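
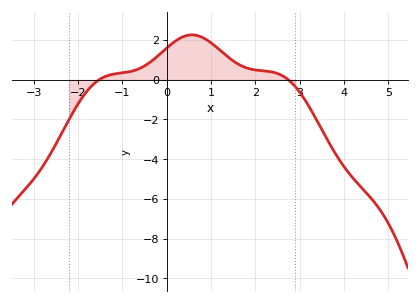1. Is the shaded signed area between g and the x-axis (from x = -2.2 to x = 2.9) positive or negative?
positive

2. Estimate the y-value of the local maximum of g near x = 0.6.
2.26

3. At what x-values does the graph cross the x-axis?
-1.52, 2.74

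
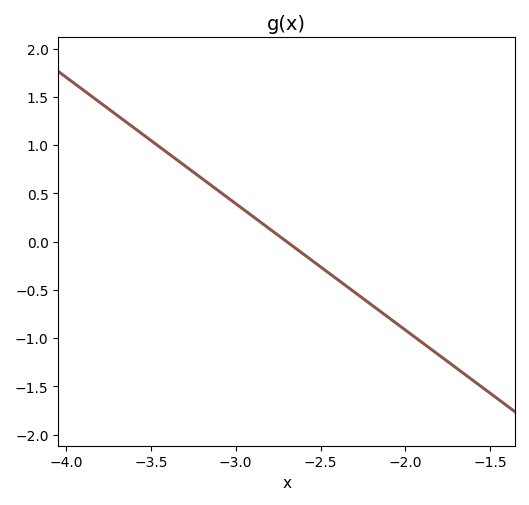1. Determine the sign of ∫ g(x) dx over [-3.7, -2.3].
positive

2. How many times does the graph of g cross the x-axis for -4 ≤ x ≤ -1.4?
1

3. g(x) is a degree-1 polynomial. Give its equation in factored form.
y = -1.31(x + 2.7)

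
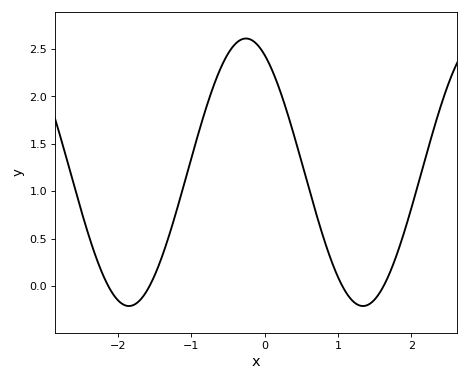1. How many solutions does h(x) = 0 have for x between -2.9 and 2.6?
4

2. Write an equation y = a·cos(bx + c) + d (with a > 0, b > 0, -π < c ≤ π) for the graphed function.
y = 1.41cos(2x + 0.5) + 1.2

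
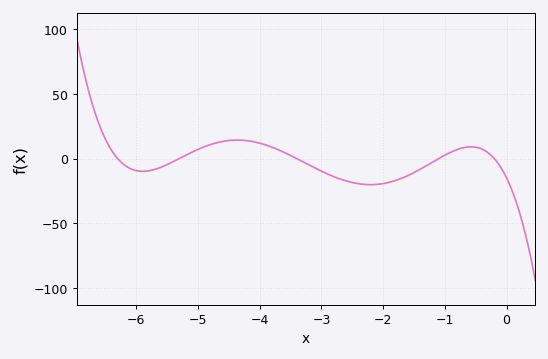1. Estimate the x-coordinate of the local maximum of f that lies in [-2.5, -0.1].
-0.6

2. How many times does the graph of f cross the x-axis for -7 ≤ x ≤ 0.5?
5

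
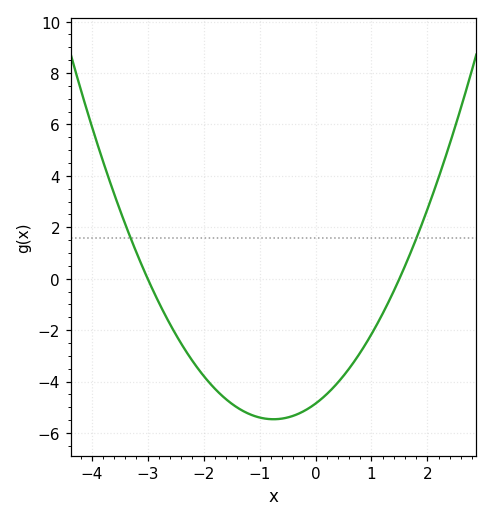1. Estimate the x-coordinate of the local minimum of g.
-0.8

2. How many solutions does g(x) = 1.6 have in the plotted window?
2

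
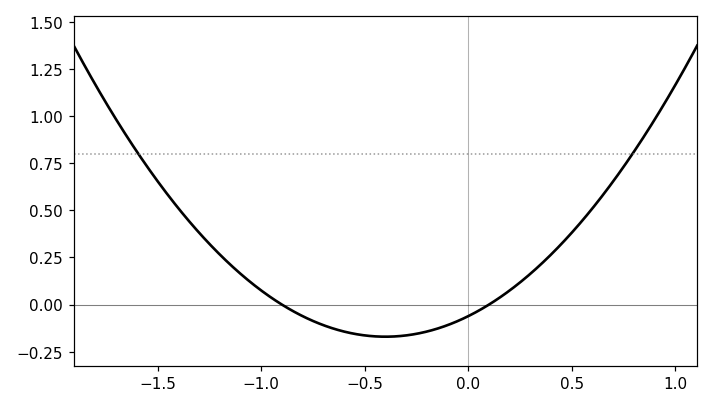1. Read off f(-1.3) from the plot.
0.381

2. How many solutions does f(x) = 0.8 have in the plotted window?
2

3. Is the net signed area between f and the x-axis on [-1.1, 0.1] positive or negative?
negative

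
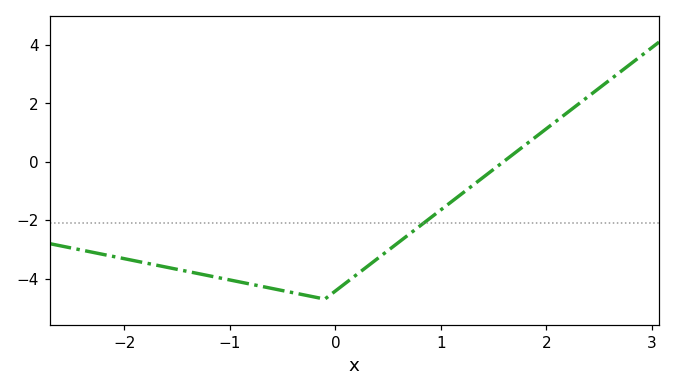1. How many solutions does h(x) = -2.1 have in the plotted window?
1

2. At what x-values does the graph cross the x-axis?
1.59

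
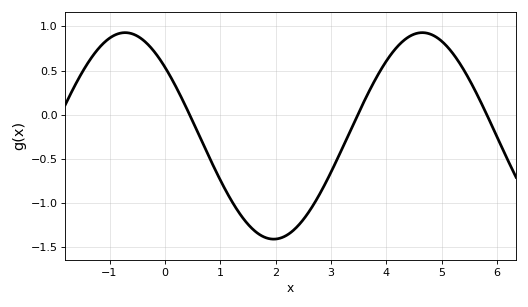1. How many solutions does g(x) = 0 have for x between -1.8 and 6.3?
3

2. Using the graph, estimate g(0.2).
0.317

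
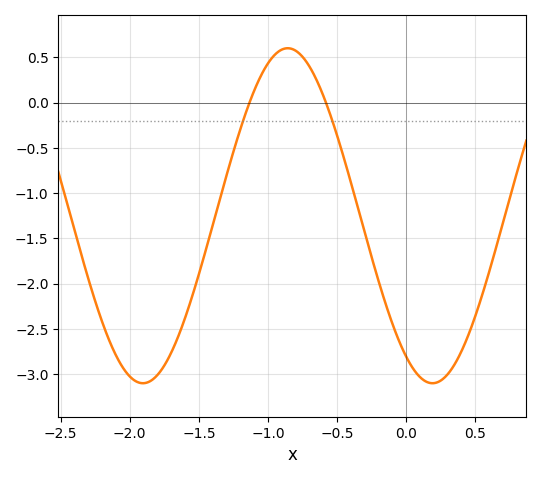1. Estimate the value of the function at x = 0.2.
-3.1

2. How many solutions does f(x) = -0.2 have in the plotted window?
2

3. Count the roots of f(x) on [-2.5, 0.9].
2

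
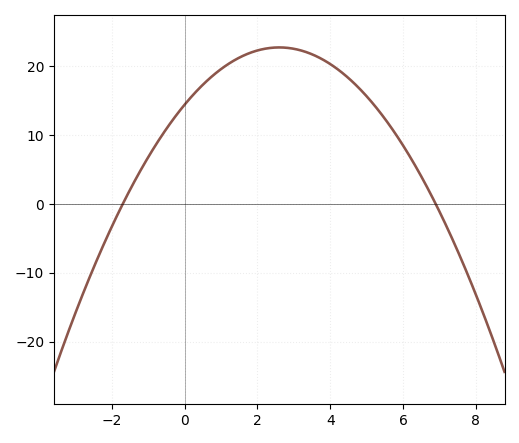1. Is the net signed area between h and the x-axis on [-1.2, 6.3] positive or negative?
positive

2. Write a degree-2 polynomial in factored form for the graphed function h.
y = -1.23(x + 1.7)(x - 6.9)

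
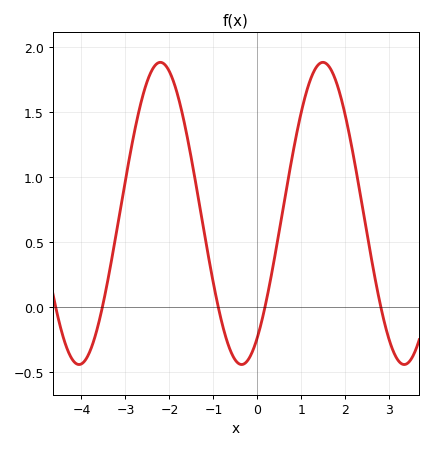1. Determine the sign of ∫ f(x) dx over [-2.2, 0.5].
positive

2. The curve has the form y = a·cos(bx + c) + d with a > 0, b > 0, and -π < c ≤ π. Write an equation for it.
y = 1.16cos(1.7x - 2.53) + 0.72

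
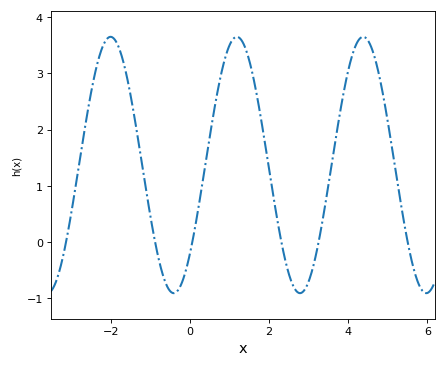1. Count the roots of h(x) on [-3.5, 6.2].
6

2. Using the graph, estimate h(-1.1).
0.909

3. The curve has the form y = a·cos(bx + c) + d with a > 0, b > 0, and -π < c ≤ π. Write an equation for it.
y = 2.28cos(1.97x - 2.34) + 1.37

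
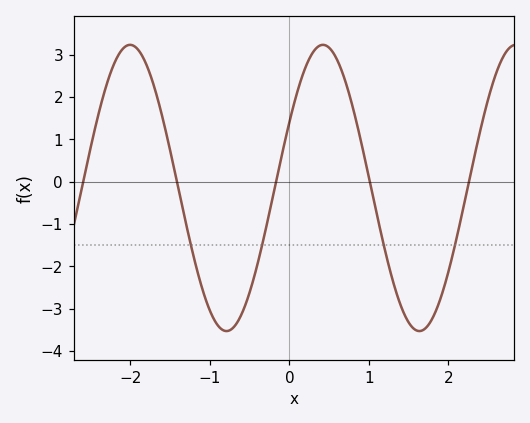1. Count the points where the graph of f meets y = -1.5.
4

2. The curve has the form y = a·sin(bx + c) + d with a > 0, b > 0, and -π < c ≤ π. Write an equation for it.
y = 3.38sin(2.59x + 0.48) - 0.15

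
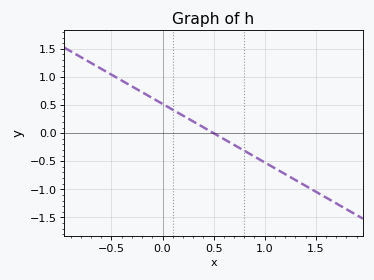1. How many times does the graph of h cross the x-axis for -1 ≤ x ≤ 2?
1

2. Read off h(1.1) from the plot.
-0.624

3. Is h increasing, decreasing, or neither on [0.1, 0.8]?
decreasing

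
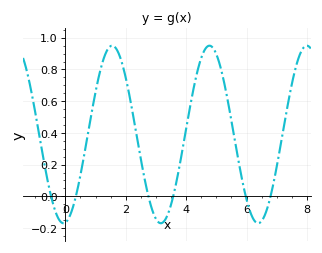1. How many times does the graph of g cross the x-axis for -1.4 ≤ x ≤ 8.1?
6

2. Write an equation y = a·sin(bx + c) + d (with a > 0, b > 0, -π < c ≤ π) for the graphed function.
y = 0.56sin(1.95x - 1.45) + 0.39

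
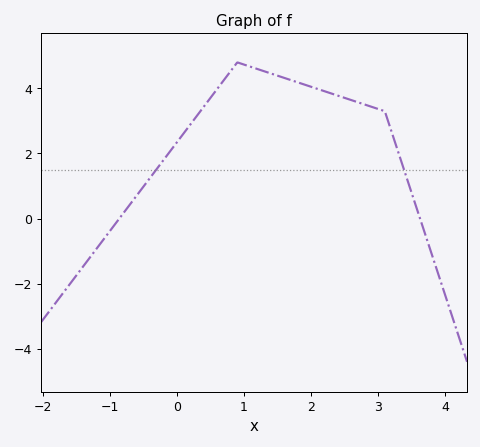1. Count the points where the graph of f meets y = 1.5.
2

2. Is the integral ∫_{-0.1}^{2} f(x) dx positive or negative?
positive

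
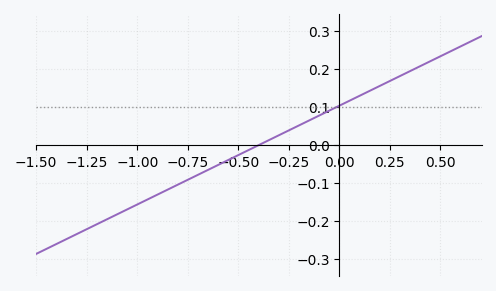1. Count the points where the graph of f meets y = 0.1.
1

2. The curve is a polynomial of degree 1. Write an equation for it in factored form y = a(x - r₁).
y = 0.26(x + 0.4)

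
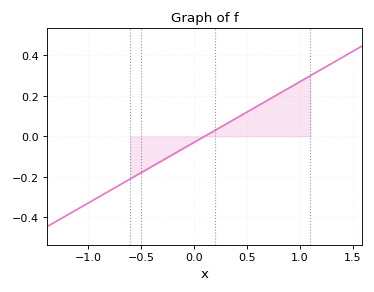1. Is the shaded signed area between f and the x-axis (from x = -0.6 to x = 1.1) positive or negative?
positive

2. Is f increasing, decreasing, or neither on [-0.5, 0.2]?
increasing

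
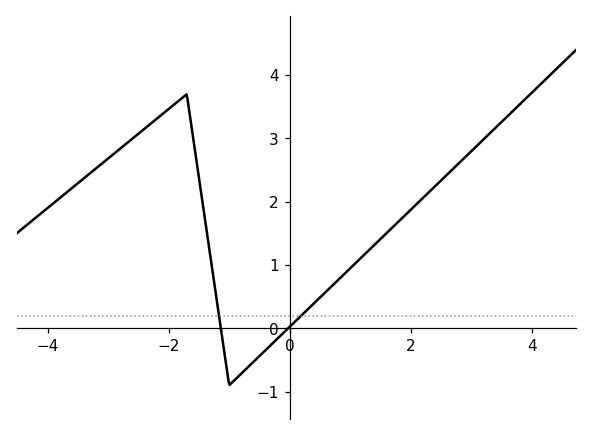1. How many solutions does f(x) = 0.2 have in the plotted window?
2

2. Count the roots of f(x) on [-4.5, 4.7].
2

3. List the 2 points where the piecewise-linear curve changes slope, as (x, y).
(-1.7, 3.7); (-1, -0.9)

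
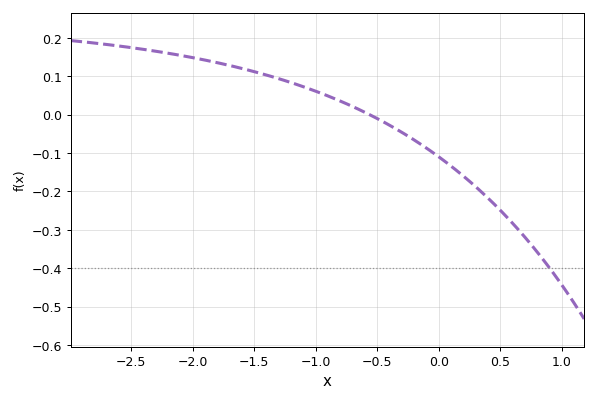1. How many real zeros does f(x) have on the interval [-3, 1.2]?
1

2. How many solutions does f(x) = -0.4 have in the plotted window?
1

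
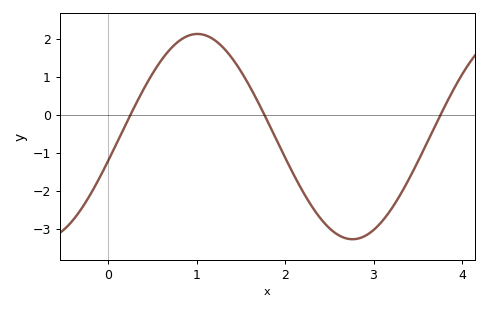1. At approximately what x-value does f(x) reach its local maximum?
1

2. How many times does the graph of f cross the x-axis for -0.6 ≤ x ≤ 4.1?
3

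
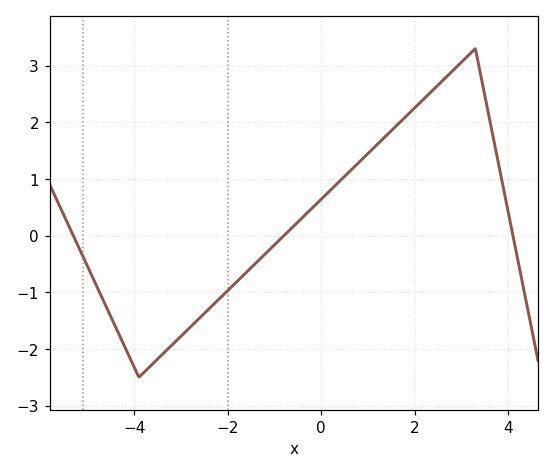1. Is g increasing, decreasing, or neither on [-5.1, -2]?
neither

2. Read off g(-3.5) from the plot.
-2.2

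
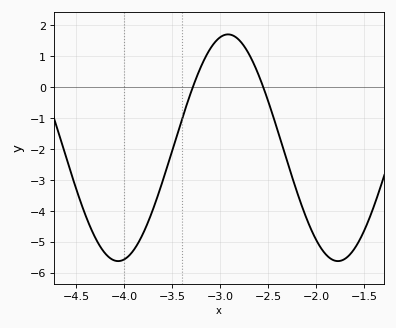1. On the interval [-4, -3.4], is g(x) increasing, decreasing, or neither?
increasing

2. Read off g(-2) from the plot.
-4.91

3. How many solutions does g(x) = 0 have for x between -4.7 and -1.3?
2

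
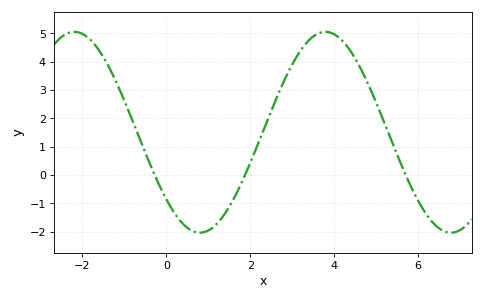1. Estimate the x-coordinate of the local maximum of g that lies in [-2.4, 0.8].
-2.2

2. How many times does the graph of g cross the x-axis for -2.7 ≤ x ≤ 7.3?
3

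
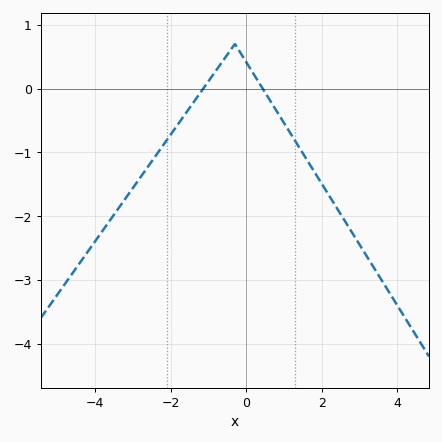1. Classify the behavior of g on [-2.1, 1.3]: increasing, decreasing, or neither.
neither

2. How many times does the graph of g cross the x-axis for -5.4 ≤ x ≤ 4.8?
2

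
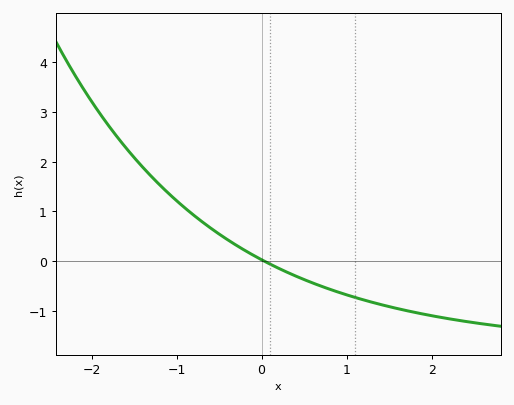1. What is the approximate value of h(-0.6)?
0.667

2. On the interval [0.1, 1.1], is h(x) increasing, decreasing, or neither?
decreasing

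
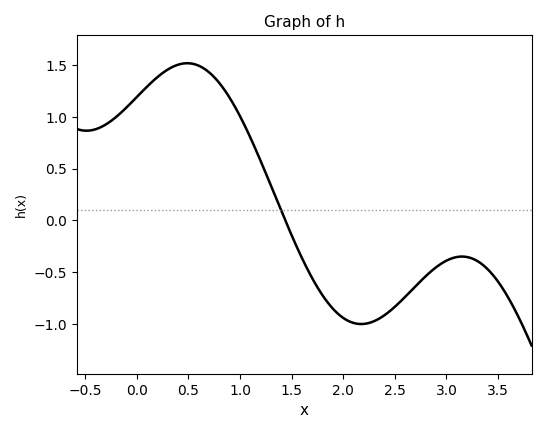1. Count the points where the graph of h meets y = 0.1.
1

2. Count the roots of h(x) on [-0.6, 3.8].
1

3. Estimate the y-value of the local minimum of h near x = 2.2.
-1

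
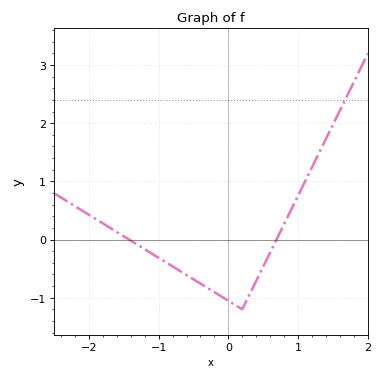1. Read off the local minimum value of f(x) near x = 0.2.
-1.2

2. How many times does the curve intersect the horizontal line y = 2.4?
1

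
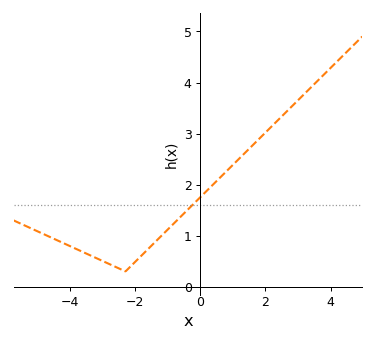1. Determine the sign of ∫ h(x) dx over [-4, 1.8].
positive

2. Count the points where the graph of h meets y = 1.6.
1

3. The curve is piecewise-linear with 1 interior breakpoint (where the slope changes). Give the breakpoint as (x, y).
(-2.3, 0.3)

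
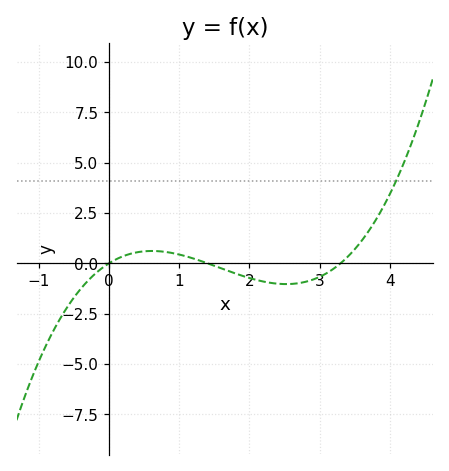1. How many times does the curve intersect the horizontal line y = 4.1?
1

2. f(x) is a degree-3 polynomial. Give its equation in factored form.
y = 0.47(x - 0)(x - 1.4)(x - 3.3)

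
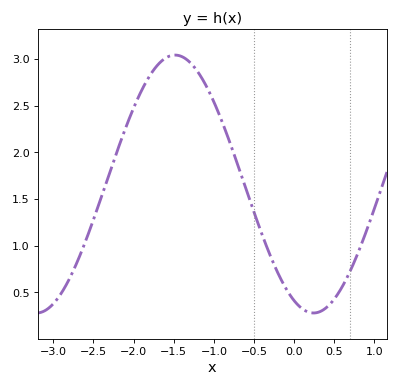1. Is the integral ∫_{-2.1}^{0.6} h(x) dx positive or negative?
positive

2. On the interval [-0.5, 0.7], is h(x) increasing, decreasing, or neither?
neither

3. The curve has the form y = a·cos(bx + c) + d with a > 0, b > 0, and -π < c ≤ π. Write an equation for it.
y = 1.38cos(1.82x + 2.7) + 1.66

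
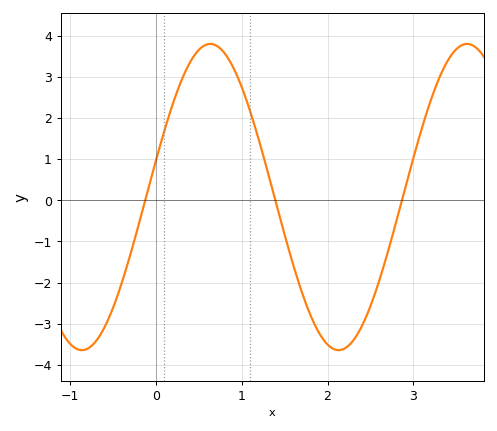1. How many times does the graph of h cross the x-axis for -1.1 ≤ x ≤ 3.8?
3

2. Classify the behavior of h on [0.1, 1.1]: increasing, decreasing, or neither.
neither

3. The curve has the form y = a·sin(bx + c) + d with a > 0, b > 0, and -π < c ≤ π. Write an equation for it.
y = 3.72sin(2.1x + 0.24) + 0.08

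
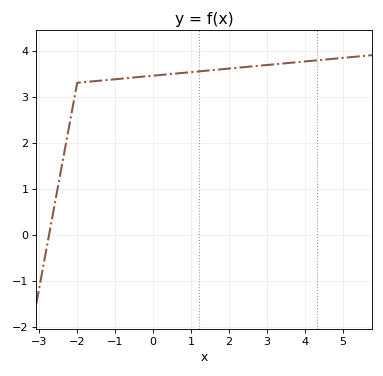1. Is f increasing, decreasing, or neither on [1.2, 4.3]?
increasing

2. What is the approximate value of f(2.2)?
3.62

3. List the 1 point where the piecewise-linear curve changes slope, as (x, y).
(-2, 3.3)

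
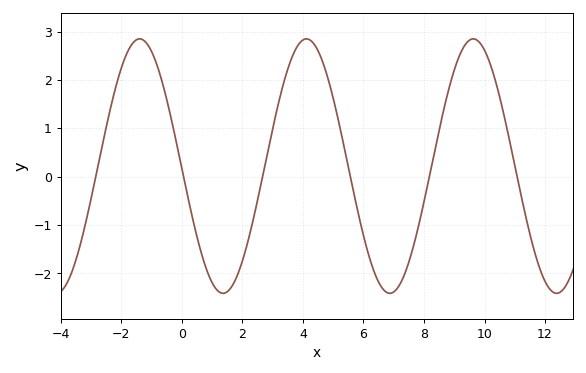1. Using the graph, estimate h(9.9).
2.7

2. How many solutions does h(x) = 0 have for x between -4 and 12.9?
6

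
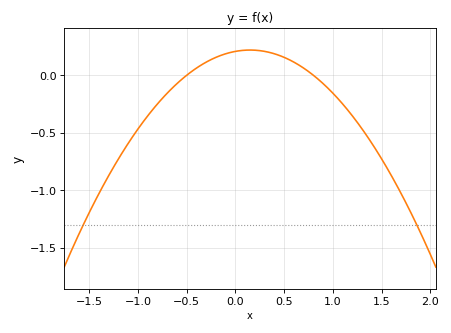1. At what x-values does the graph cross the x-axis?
-0.5, 0.8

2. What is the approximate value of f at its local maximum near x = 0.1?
0.22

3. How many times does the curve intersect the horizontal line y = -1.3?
2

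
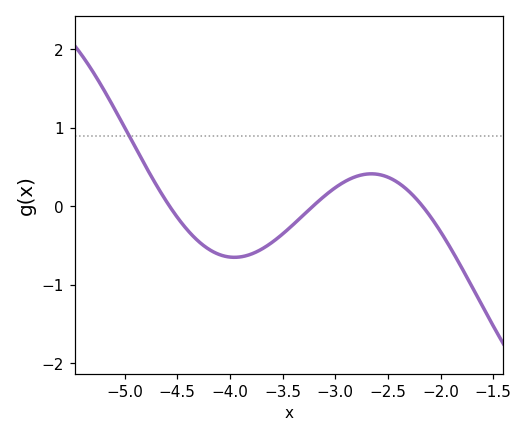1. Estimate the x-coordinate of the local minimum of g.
-4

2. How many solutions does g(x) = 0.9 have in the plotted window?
1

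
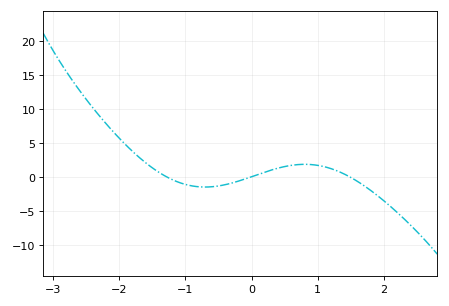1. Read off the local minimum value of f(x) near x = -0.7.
-1.5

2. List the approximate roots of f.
-1.3, 0, 1.5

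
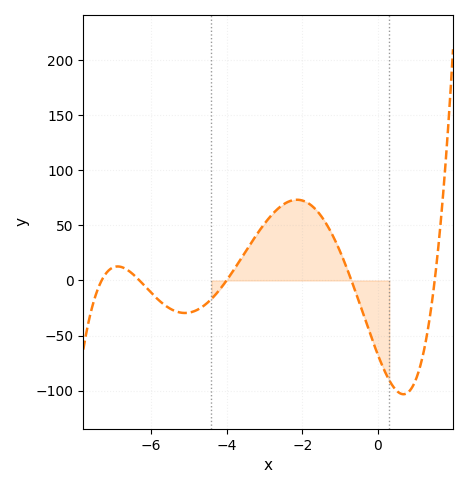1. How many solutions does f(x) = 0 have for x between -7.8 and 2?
5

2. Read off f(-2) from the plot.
72.6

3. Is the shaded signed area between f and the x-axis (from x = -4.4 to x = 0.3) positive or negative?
positive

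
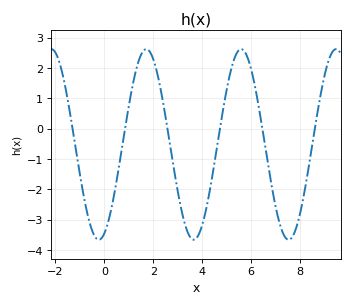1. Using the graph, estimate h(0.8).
-0.219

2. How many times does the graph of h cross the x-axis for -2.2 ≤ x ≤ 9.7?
6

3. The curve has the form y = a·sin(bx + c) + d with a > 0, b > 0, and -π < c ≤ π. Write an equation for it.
y = 3.14sin(1.62x - 1.2) - 0.52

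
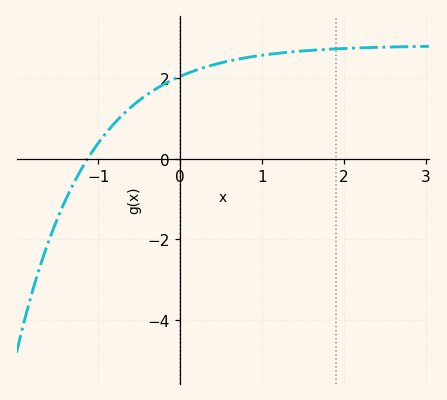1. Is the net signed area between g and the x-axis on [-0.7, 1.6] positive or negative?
positive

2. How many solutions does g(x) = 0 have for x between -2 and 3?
1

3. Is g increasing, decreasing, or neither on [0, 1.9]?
increasing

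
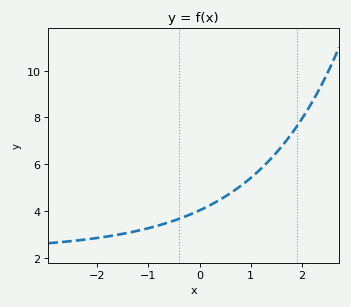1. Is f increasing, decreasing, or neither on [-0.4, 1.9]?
increasing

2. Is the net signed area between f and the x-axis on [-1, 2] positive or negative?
positive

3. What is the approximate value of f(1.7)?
7.03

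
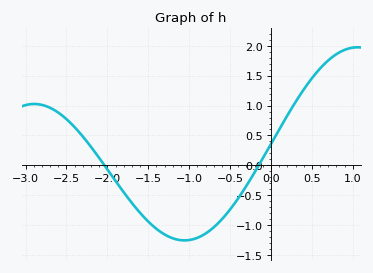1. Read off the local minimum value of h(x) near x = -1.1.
-1.26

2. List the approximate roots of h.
-2.03, -0.15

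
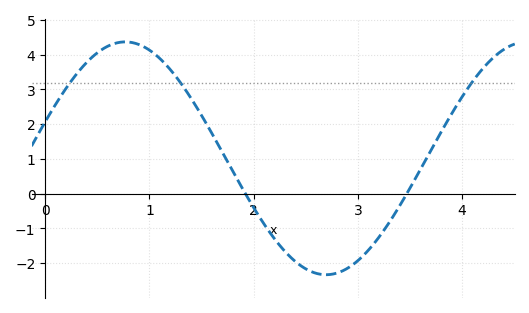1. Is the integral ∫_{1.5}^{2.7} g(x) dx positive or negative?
negative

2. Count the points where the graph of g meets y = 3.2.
3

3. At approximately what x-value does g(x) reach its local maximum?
0.768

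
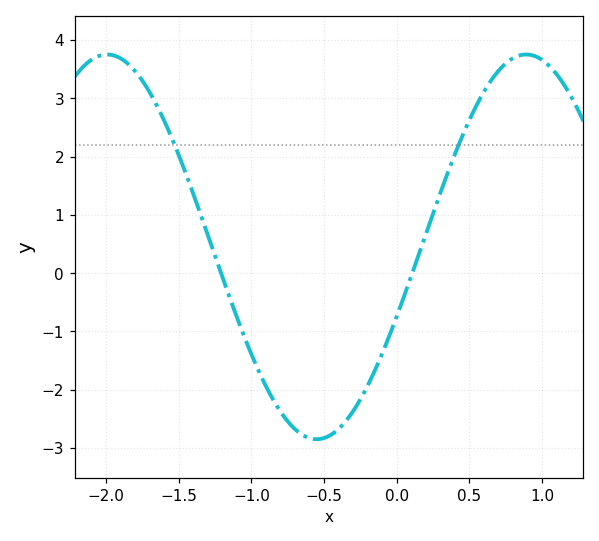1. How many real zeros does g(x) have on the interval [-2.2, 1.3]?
2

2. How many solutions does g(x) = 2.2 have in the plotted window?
2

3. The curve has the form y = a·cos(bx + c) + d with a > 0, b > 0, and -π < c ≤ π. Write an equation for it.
y = 3.3cos(2.2x - 1.9) + 0.45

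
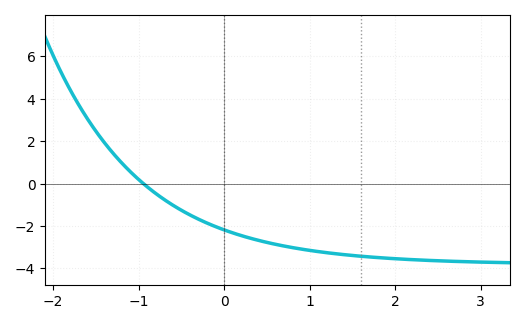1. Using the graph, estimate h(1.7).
-3.46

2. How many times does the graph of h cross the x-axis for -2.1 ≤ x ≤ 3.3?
1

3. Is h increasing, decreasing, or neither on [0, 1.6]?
decreasing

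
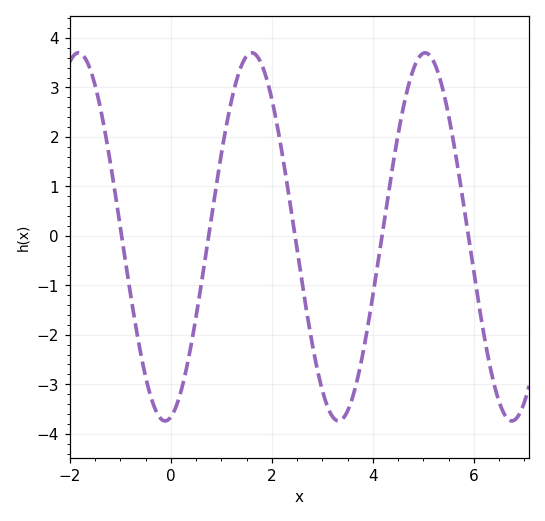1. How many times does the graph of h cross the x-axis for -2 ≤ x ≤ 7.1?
5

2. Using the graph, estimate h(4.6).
2.58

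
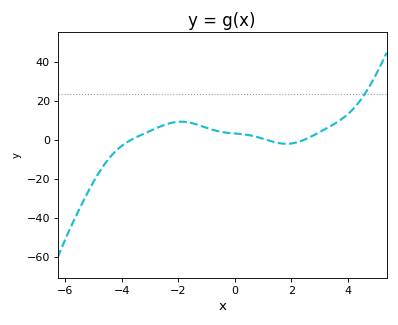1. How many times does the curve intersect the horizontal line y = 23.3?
1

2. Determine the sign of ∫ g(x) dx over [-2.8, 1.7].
positive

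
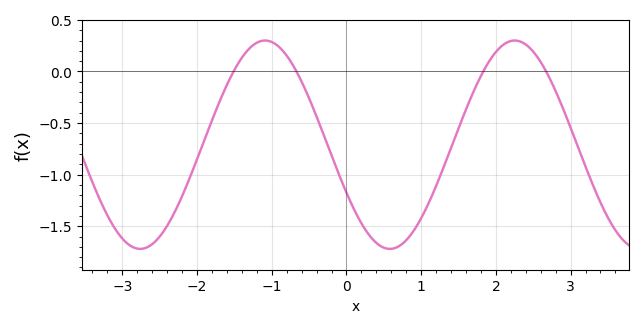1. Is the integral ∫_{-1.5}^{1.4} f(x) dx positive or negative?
negative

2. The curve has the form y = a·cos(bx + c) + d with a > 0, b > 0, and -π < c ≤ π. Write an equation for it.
y = 1.01cos(1.9x + 2) - 0.71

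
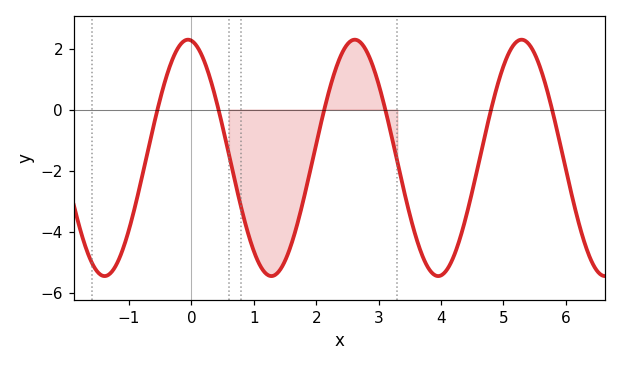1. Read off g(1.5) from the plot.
-5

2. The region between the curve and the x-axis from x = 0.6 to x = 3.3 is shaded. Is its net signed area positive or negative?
negative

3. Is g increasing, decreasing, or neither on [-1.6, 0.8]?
neither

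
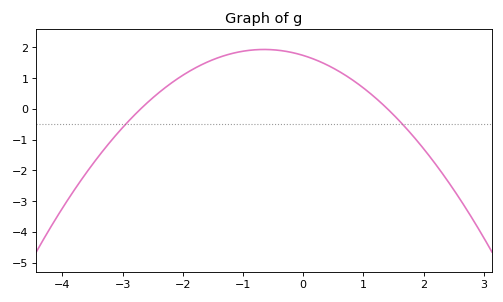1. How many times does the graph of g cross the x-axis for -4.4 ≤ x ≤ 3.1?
2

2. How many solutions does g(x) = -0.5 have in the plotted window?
2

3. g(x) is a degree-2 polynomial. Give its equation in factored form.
y = -0.46(x + 2.7)(x - 1.4)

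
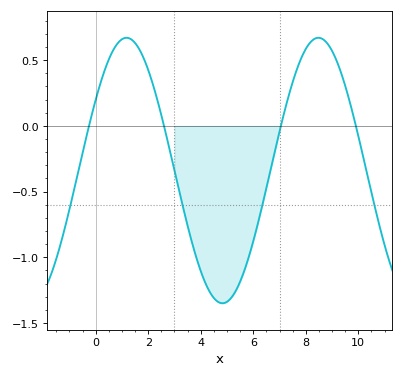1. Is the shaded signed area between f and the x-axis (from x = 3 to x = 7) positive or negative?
negative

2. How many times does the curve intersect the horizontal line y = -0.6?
4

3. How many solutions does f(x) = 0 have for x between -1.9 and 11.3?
4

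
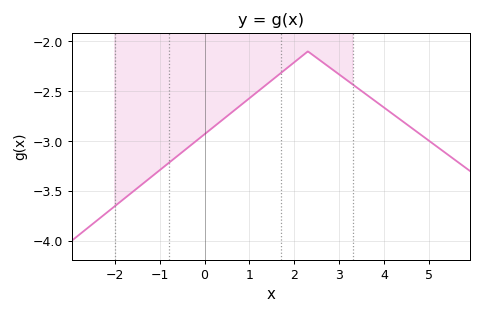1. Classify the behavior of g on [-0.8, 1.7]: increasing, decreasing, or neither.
increasing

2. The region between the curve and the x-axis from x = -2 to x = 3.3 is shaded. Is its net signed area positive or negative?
negative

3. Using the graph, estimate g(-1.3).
-3.4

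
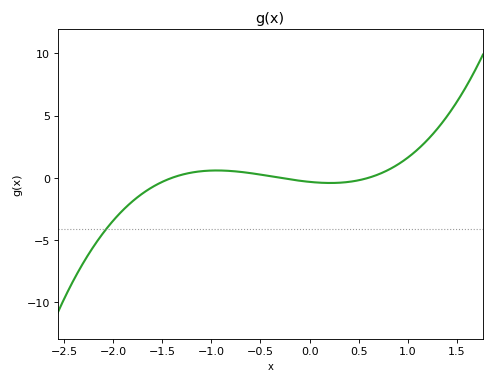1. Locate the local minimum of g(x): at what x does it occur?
0.2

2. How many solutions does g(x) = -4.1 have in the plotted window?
1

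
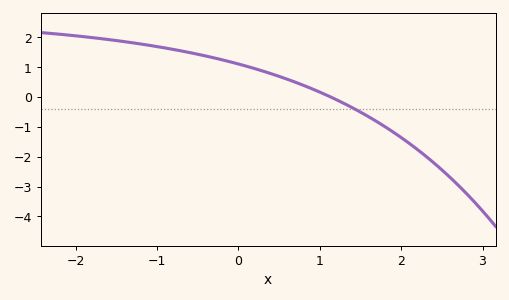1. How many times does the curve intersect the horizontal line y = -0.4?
1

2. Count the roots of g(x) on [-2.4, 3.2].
1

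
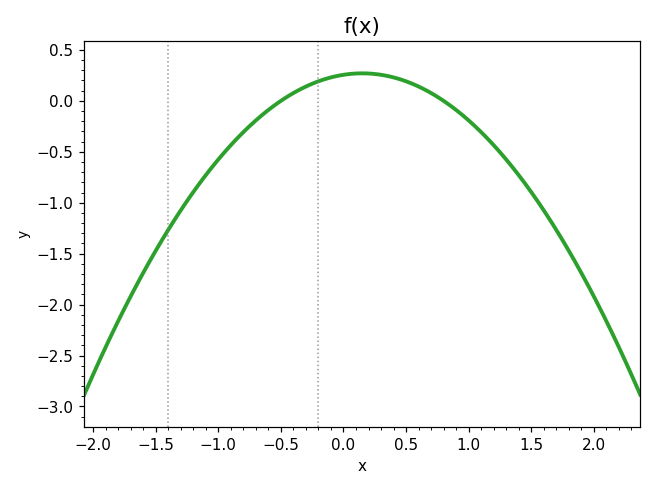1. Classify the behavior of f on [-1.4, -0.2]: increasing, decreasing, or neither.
increasing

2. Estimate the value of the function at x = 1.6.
-1.1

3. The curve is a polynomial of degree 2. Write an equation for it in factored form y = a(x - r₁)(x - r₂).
y = -0.64(x + 0.5)(x - 0.8)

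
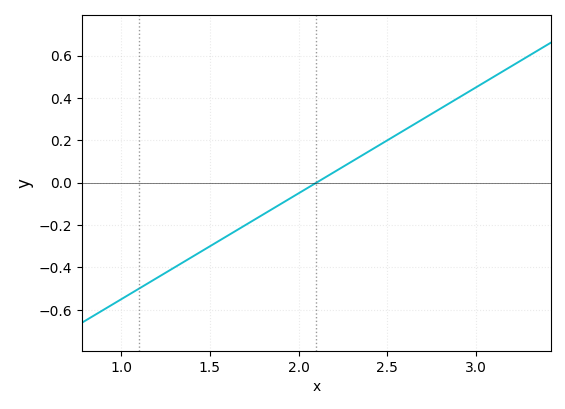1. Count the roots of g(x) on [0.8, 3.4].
1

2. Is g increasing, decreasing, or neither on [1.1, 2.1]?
increasing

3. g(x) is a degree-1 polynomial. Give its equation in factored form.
y = 0.5(x - 2.1)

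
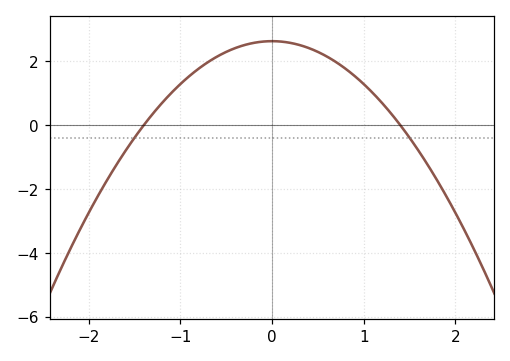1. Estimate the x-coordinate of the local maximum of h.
0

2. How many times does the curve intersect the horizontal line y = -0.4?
2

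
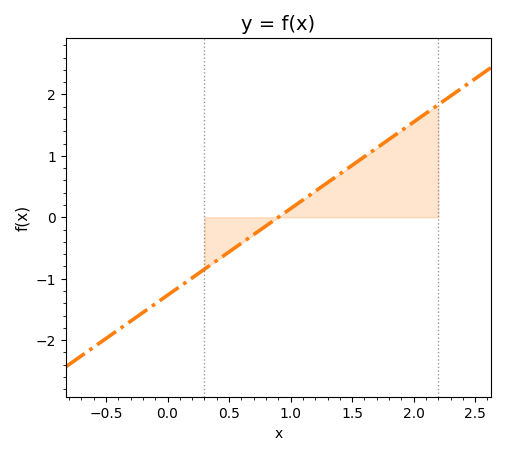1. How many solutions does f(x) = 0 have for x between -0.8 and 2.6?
1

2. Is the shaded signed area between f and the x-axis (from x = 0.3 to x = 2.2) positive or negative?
positive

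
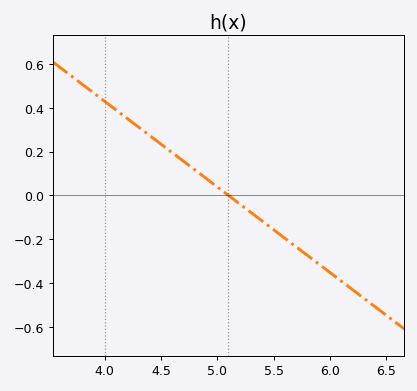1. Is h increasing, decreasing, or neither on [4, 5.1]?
decreasing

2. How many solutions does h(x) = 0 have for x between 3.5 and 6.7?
1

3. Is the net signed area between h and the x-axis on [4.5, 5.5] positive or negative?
positive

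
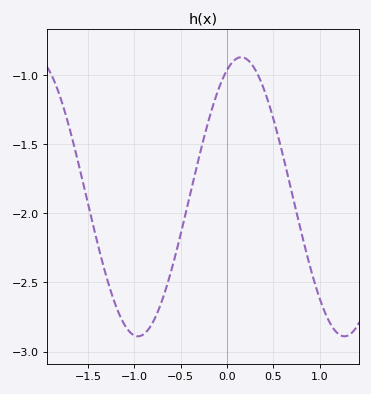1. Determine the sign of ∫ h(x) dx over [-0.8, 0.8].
negative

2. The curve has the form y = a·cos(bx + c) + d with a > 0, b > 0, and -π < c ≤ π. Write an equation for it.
y = 1.01cos(2.8x - 0.43) - 1.88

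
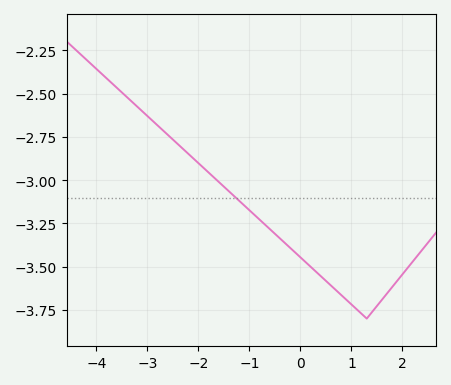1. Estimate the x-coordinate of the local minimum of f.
1.3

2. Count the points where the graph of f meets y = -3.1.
1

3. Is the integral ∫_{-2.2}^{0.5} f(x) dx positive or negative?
negative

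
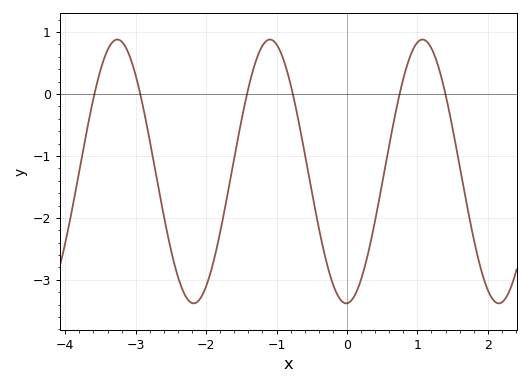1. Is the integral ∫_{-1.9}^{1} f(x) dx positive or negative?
negative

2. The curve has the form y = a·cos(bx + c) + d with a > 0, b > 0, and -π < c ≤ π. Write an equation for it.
y = 2.13cos(2.9x - 3.1) - 1.25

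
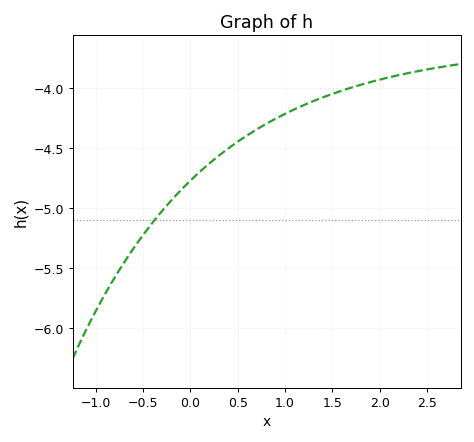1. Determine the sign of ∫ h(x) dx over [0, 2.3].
negative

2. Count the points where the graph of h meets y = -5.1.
1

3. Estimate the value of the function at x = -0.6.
-5.33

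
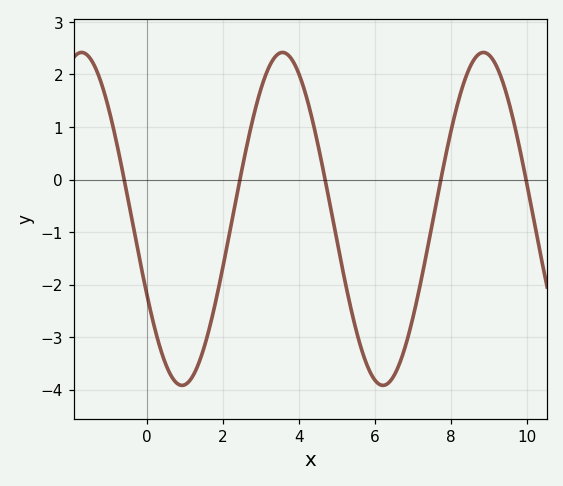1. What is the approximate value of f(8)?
0.921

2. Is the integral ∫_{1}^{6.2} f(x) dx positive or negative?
negative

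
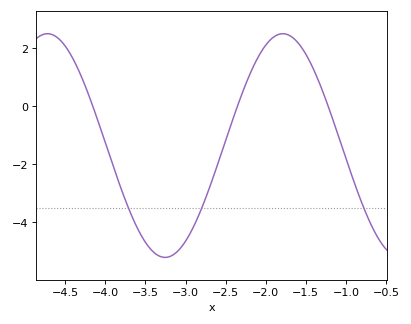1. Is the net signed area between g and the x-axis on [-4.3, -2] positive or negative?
negative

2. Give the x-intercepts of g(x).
-4.16, -2.35, -1.22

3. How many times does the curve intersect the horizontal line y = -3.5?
3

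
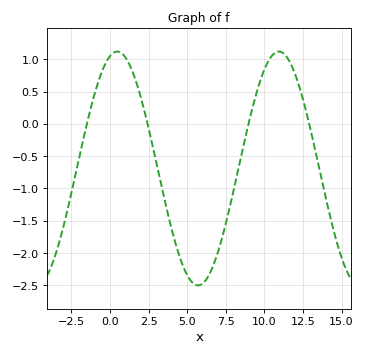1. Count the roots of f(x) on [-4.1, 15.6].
4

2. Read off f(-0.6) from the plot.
0.75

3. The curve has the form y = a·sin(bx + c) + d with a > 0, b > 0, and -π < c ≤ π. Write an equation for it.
y = 1.81sin(0.6x + 1.3) - 0.69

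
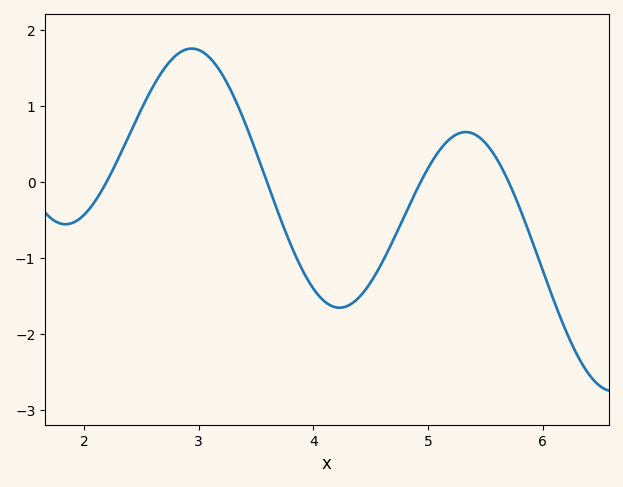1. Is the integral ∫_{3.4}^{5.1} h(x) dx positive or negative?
negative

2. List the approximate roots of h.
2.2, 3.6, 4.9, 5.7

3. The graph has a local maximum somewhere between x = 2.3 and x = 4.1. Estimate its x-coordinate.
2.9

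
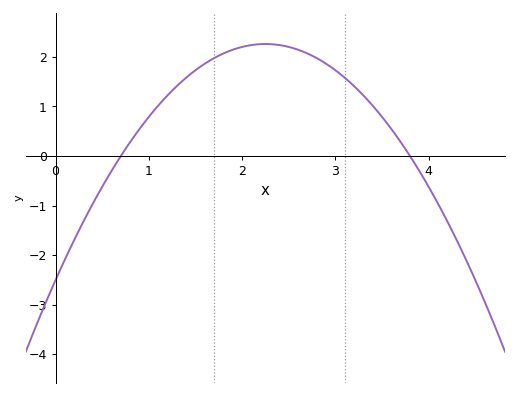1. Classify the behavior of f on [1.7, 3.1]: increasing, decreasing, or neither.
neither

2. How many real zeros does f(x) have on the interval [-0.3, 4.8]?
2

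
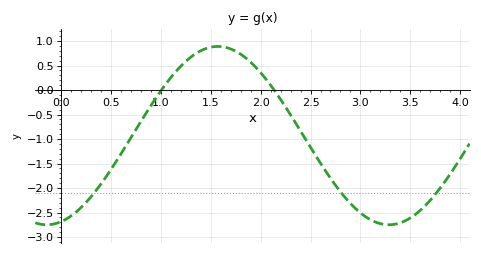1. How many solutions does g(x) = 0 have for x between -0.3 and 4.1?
2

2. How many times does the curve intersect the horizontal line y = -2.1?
3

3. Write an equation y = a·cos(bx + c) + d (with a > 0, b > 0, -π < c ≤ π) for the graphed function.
y = 1.82cos(1.83x - 2.87) - 0.93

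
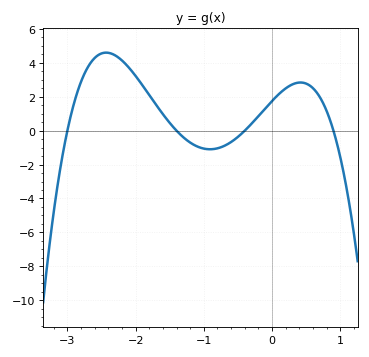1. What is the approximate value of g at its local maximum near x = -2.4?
4.6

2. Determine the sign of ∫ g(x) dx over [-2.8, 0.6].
positive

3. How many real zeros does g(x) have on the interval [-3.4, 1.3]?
4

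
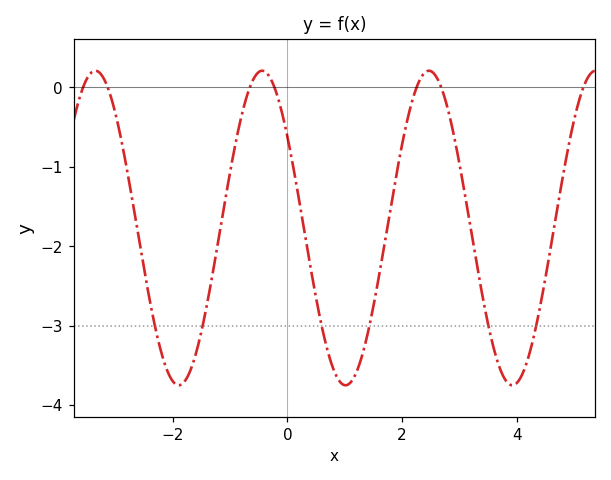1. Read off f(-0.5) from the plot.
0.2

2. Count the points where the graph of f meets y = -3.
6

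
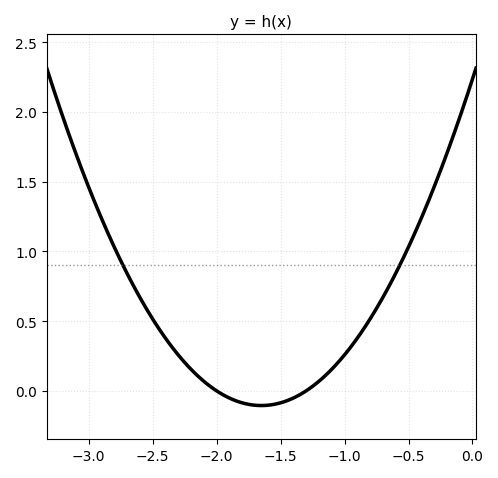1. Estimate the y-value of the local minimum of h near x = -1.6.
-0.1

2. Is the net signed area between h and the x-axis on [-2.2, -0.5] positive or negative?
positive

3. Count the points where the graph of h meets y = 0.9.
2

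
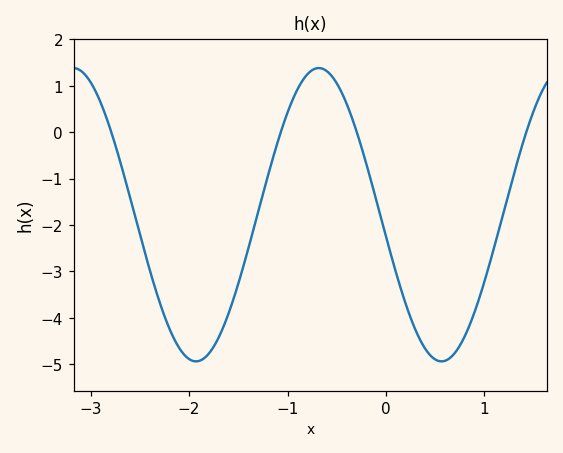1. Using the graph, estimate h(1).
-3.22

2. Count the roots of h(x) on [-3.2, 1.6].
4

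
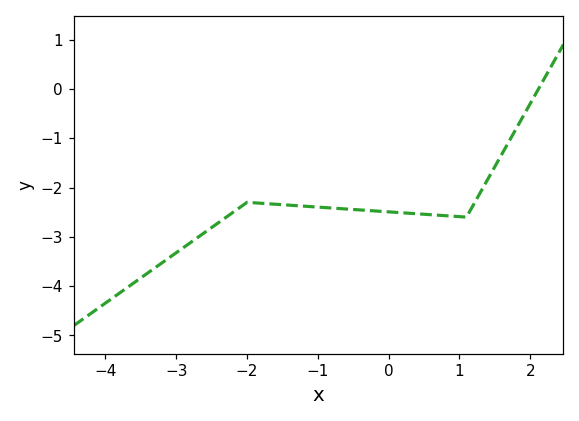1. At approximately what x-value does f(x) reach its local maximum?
-2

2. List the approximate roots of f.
2.1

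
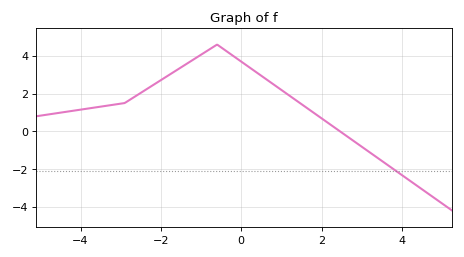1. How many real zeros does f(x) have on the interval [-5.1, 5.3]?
1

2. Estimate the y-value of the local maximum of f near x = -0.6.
4.6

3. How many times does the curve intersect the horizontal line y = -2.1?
1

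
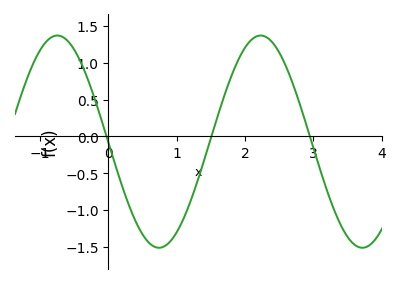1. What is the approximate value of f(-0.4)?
0.997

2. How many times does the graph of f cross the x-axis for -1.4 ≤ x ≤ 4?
3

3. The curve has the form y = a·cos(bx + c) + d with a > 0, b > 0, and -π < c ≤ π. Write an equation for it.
y = 1.44cos(2.11x + 1.58) - 0.07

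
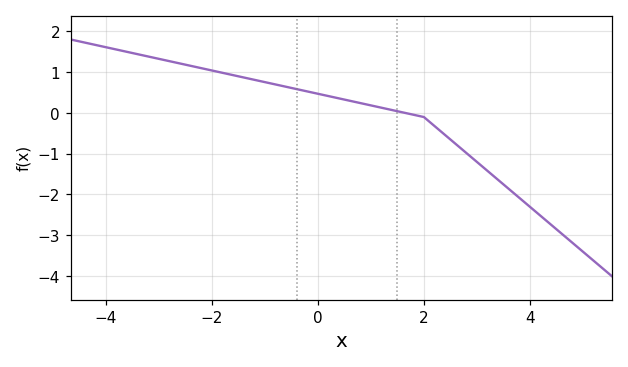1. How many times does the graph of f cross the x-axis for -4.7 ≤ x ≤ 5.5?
1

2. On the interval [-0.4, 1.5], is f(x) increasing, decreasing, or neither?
decreasing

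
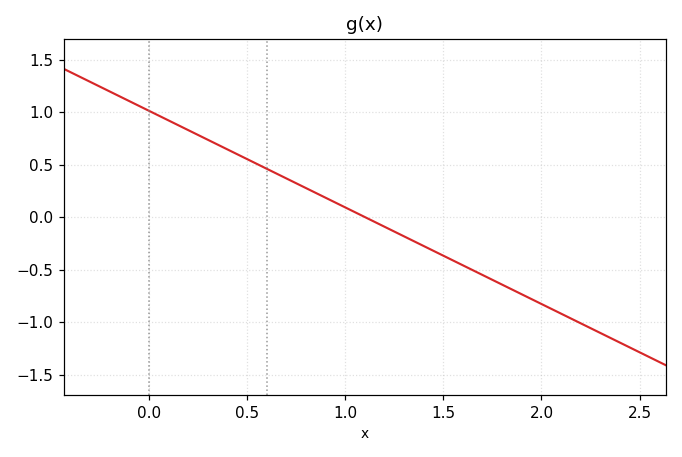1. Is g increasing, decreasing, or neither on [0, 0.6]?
decreasing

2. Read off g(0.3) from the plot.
0.75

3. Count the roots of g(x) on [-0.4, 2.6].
1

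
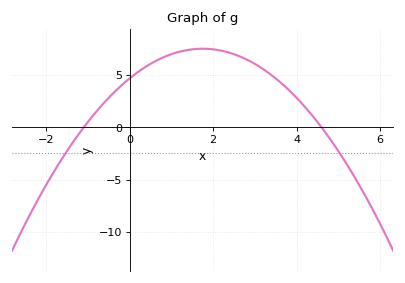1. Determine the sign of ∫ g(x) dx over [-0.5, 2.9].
positive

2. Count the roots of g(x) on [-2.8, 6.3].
2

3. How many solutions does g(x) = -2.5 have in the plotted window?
2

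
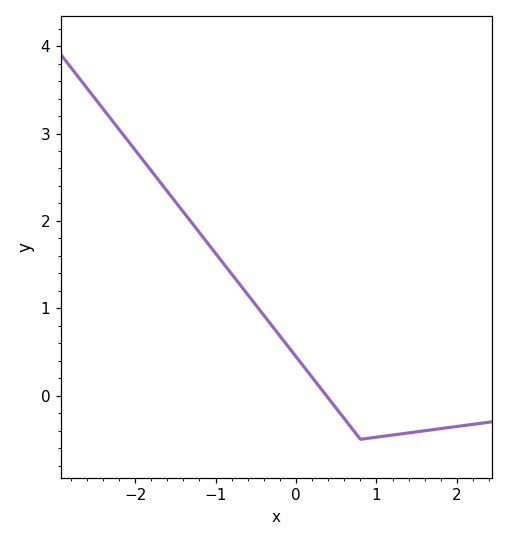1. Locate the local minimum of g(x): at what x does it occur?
0.802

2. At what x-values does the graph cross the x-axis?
0.377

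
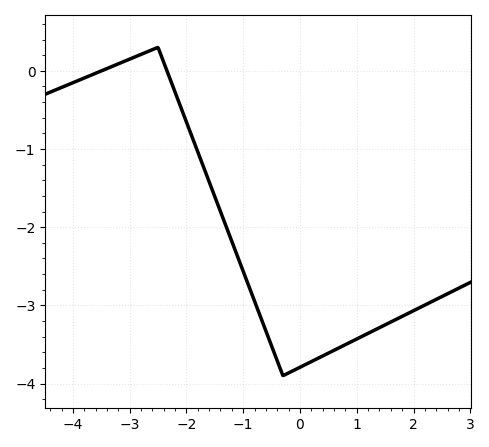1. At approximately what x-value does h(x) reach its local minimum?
-0.299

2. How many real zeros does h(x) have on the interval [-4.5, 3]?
2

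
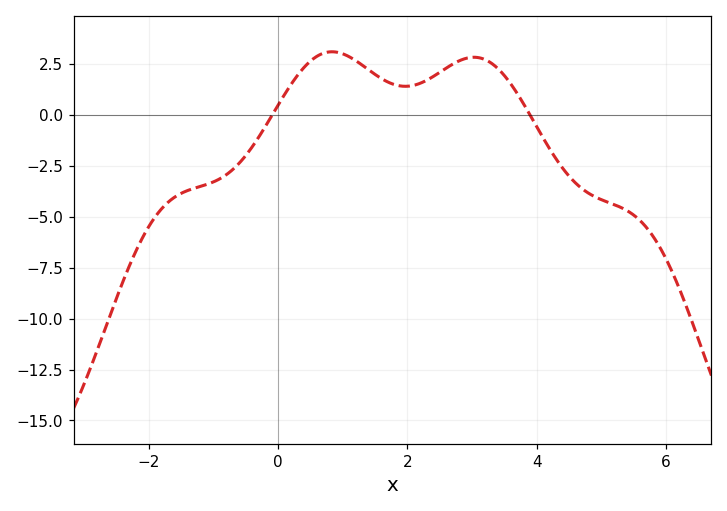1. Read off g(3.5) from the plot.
1.94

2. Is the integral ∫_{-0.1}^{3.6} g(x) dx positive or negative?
positive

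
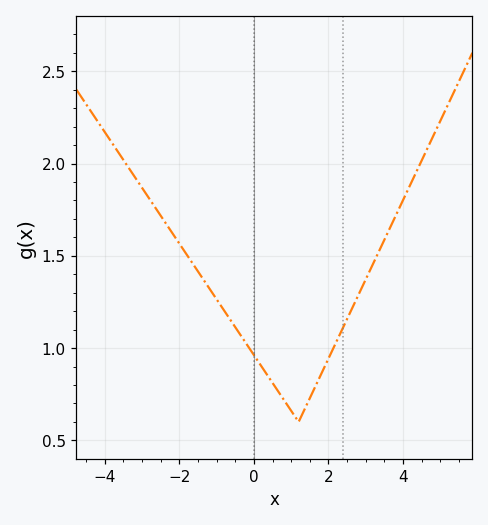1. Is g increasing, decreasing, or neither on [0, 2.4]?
neither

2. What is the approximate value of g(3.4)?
1.55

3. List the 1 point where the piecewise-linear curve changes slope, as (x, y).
(1.2, 0.6)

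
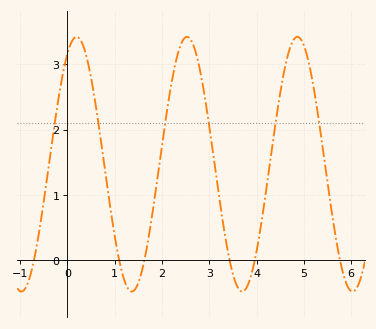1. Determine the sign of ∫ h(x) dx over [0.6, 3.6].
positive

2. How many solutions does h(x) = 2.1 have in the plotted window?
6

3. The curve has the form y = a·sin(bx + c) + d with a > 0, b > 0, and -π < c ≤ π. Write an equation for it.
y = 1.95sin(2.69x + 1.05) + 1.47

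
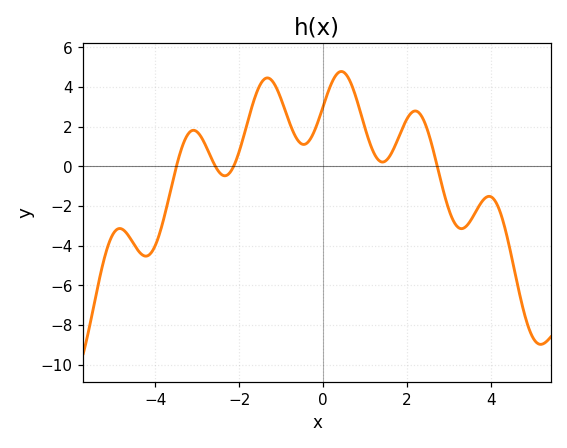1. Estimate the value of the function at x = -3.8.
-2.6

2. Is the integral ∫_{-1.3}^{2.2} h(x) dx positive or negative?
positive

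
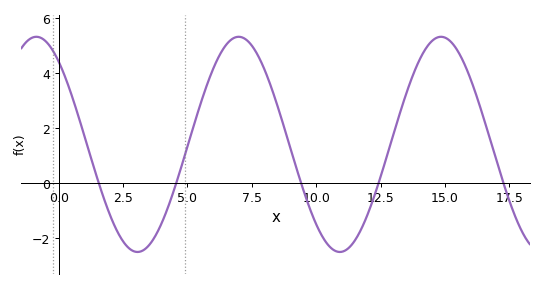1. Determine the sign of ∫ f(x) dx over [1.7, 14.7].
positive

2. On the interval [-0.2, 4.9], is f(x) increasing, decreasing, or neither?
neither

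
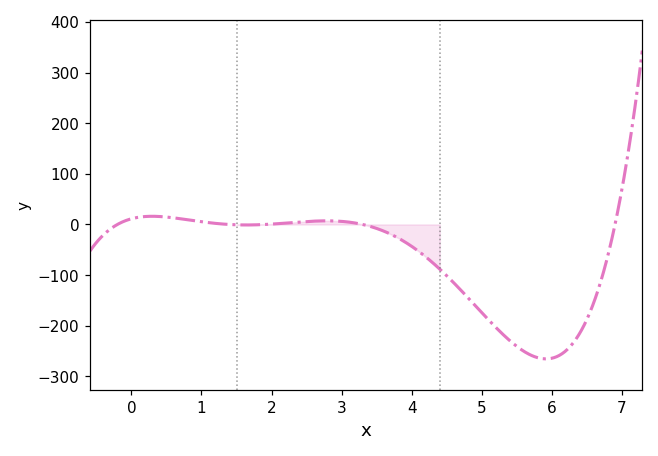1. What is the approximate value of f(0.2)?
15.8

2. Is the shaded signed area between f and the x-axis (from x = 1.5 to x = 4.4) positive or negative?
negative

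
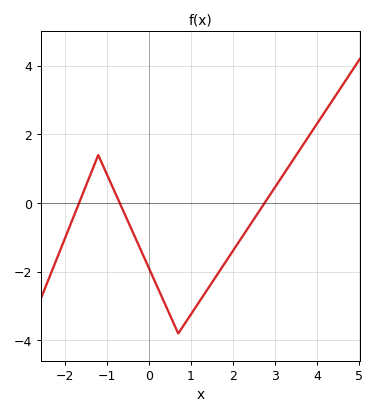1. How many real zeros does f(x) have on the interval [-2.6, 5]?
3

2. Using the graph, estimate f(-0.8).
0.4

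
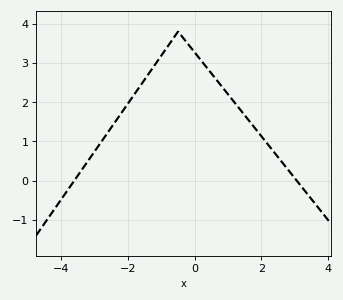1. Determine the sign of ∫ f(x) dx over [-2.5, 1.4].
positive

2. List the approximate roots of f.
-3.6, 3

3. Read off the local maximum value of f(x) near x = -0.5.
3.8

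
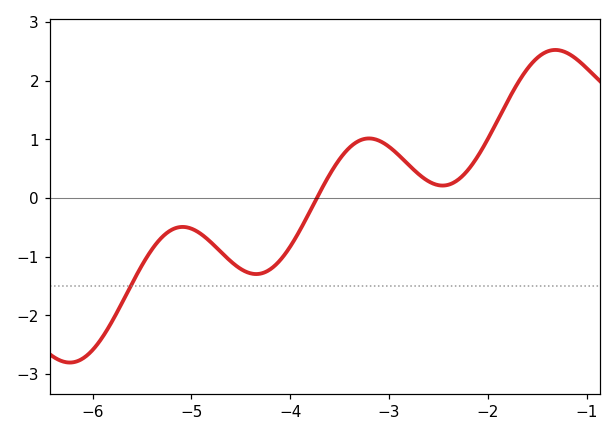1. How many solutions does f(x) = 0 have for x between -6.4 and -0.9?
1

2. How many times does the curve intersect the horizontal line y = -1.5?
1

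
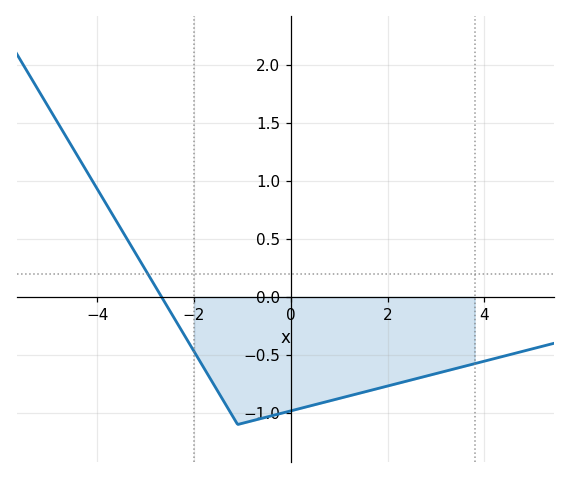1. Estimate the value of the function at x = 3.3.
-0.629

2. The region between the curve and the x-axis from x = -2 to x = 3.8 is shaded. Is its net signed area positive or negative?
negative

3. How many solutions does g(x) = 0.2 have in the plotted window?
1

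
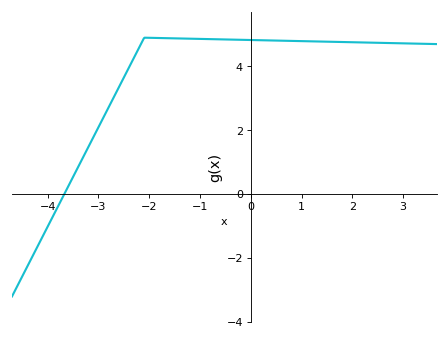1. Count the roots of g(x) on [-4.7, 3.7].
1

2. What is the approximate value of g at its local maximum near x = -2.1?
4.8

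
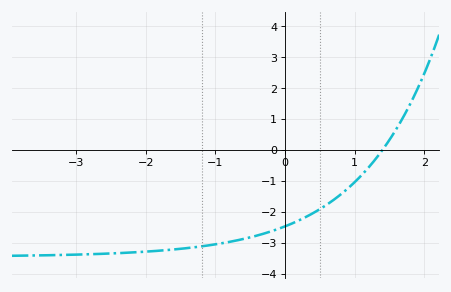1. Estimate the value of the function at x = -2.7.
-3.4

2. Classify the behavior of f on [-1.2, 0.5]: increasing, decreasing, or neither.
increasing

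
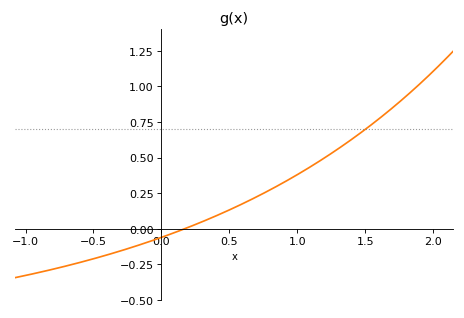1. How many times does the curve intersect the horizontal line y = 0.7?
1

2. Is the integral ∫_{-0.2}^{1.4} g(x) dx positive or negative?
positive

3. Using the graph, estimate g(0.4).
0.091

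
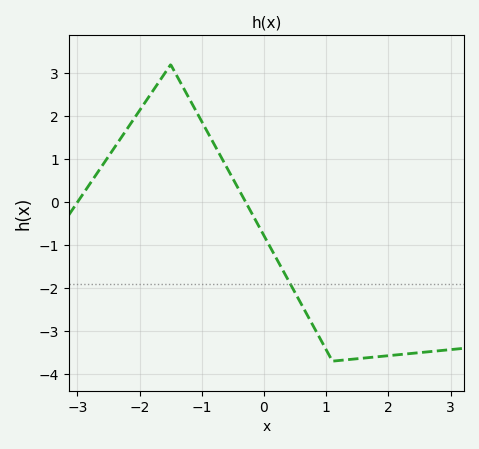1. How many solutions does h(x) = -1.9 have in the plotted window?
1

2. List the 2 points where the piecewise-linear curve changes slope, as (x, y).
(-1.5, 3.2); (1.1, -3.7)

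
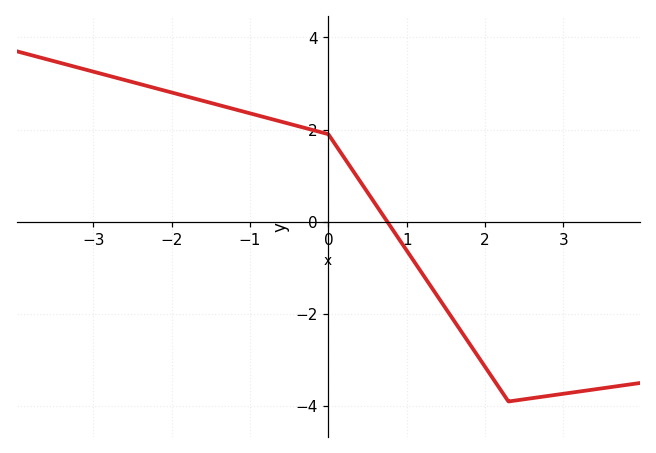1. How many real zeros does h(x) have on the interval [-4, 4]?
1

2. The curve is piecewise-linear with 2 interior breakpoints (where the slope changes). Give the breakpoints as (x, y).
(0, 1.9); (2.3, -3.9)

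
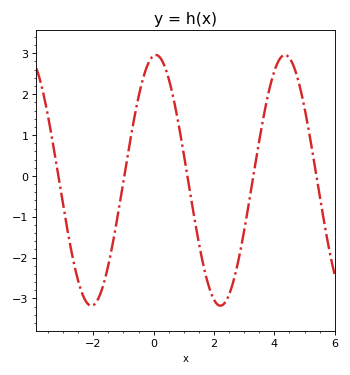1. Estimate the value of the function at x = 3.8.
2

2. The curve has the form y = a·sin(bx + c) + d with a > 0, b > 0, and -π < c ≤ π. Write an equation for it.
y = 3.07sin(1.5x + 1.5) - 0.11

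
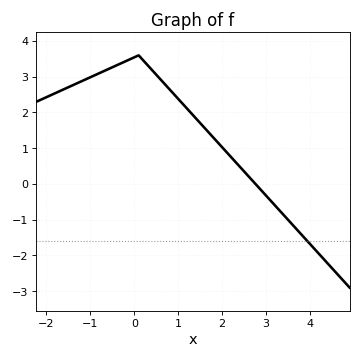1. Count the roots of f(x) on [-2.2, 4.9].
1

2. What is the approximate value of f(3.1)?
-0.458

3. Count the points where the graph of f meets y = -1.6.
1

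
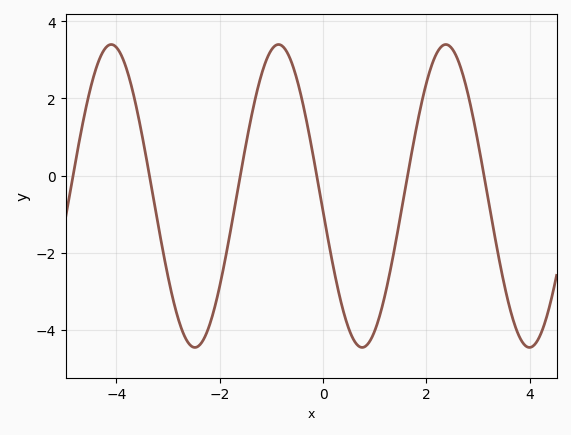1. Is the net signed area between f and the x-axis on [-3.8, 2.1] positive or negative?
negative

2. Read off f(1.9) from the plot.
1.83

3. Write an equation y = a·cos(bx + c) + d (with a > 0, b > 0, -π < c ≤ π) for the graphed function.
y = 3.93cos(1.94x + 1.67) - 0.53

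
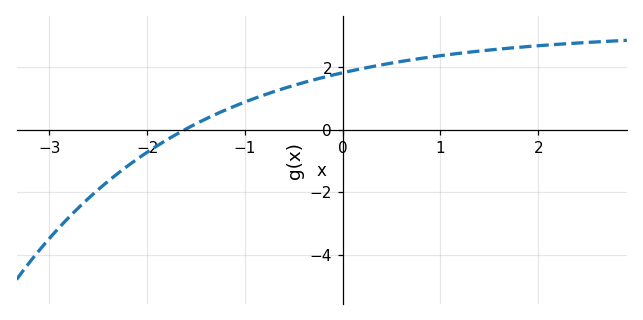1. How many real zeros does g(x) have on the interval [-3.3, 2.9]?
1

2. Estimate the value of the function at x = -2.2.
-1.16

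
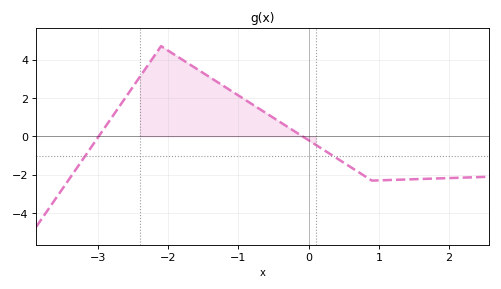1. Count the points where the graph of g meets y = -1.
2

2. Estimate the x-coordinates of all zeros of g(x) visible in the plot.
-3, -0.1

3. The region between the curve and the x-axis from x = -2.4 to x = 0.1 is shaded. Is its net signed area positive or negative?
positive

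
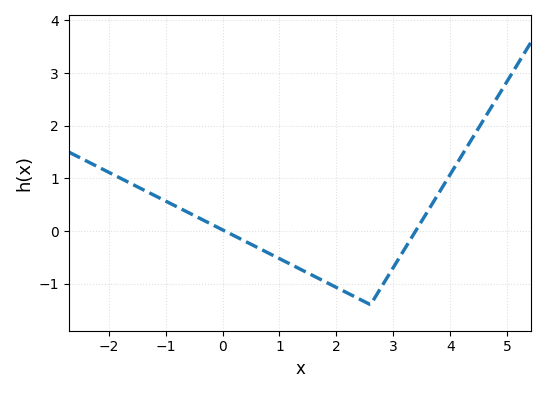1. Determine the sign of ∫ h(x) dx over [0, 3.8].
negative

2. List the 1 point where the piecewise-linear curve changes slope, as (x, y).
(2.6, -1.4)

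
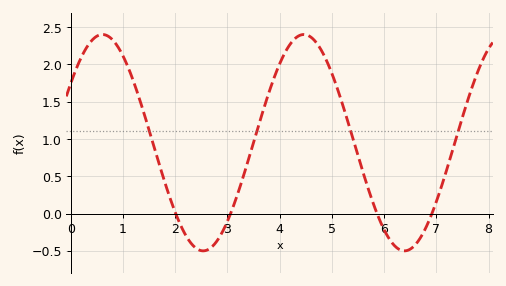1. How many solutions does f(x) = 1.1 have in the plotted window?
4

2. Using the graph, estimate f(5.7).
0.323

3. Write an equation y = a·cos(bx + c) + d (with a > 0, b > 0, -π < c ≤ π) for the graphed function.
y = 1.45cos(1.63x - 0.99) + 0.95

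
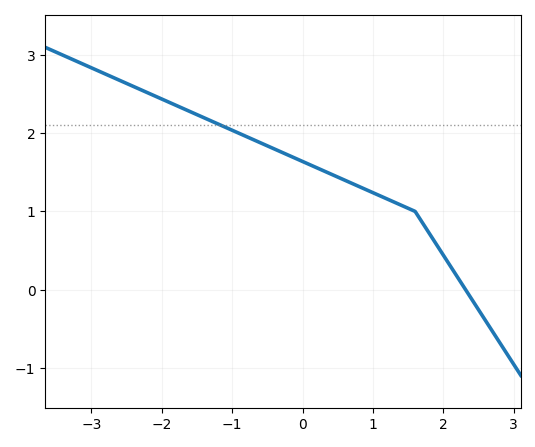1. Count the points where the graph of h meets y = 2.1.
1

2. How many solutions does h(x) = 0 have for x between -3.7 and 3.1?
1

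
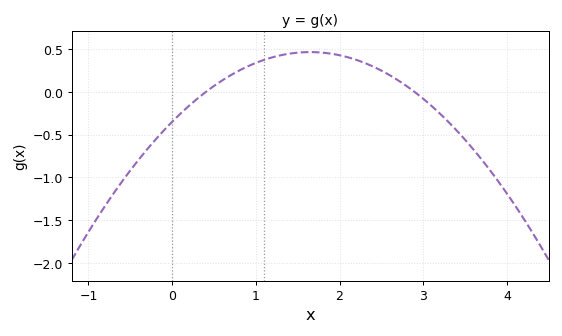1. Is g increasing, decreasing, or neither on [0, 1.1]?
increasing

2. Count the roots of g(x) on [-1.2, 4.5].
2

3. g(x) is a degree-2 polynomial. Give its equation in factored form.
y = -0.3(x - 0.4)(x - 2.9)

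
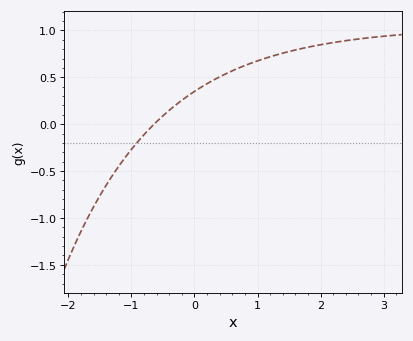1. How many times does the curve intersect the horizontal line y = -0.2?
1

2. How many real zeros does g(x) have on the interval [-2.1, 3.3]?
1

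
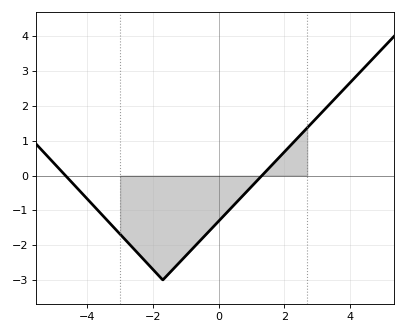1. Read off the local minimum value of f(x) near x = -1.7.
-3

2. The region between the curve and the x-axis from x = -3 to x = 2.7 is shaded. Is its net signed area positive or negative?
negative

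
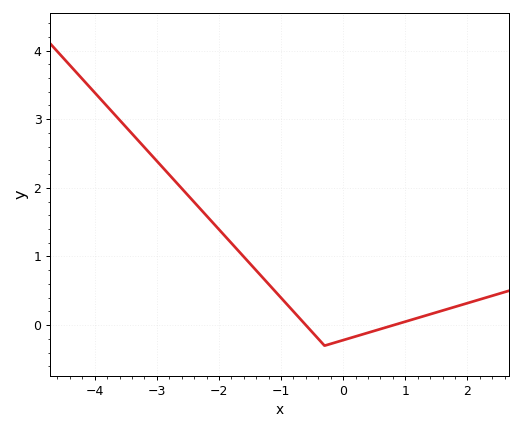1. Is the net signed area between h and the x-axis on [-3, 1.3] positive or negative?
positive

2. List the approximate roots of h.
-0.6, 0.8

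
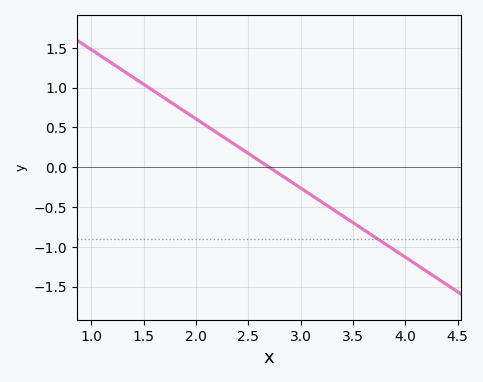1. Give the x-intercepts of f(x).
2.7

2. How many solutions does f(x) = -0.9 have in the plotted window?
1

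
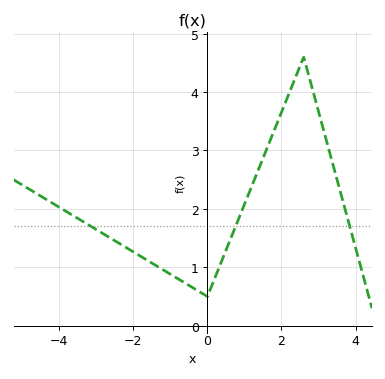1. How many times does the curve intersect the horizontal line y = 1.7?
3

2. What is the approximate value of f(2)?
3.7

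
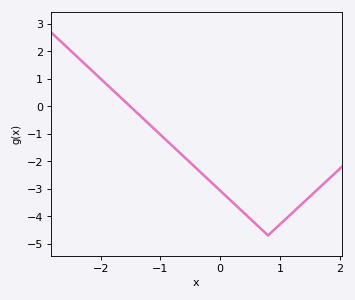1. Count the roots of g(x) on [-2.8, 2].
1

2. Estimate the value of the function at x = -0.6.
-1.85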